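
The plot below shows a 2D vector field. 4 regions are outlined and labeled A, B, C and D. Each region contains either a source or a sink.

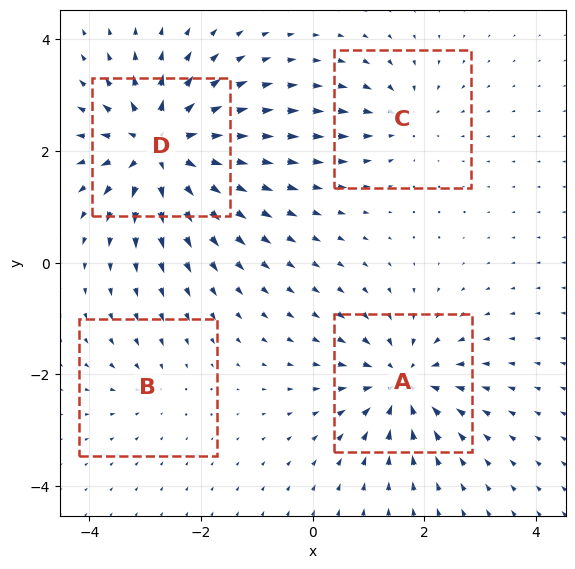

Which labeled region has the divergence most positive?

Divergence at each region's feature centre — A: about -6, B: about -2, C: about -4, D: about +8. Region D is most positive.

D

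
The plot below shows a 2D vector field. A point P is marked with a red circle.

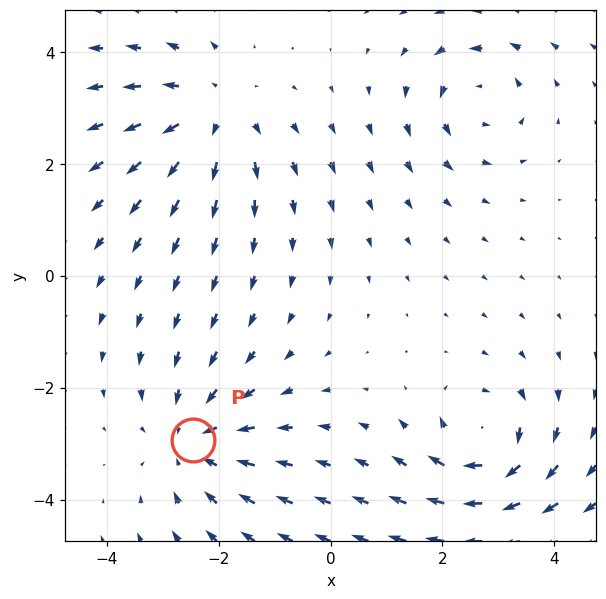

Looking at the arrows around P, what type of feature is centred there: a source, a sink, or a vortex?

sink

At P (-2.5, -2.9) the arrows converge inward. Divergence about -3, curl ≈0 — negative divergence with near-zero curl is a sink.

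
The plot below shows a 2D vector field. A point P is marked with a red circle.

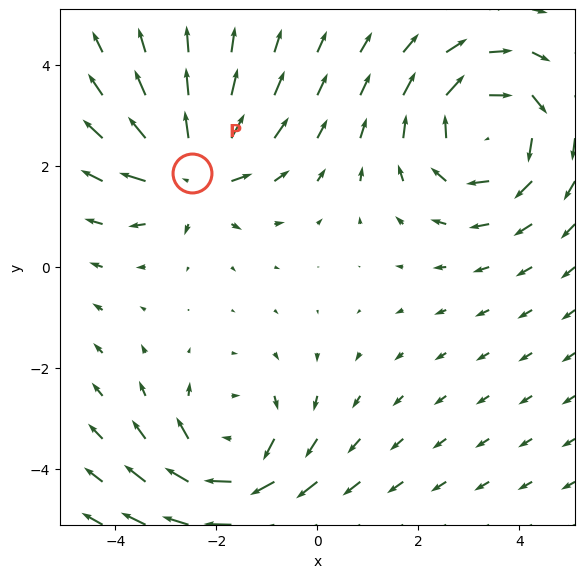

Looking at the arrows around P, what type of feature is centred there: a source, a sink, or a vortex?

At P (-2.5, 1.9) the arrows spread outward. Divergence about +5, curl ≈0 — positive divergence with near-zero curl is a source.

source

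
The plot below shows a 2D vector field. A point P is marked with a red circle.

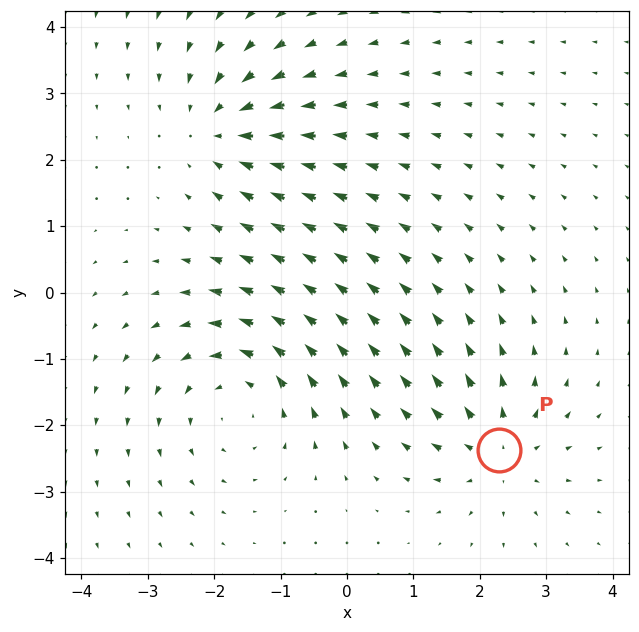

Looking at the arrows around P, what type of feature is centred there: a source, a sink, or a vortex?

At P (2.3, -2.4) the arrows spread outward. Divergence about +4, curl ≈0 — positive divergence with near-zero curl is a source.

source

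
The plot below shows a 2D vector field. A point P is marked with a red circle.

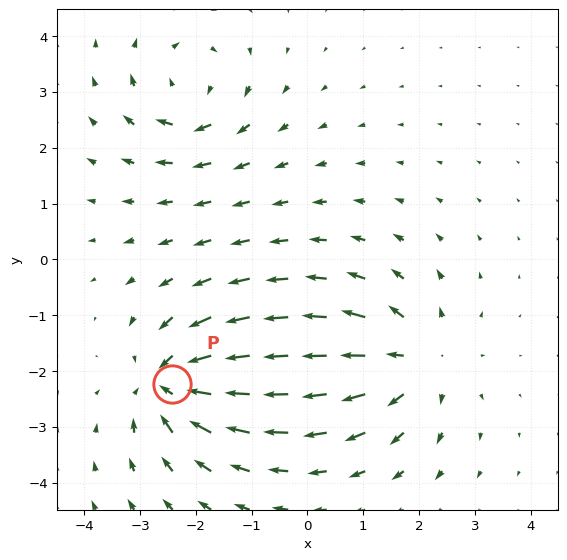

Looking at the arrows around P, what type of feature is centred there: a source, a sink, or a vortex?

At P (-2.4, -2.2) the arrows converge inward. Divergence about -6, curl ≈0 — negative divergence with near-zero curl is a sink.

sink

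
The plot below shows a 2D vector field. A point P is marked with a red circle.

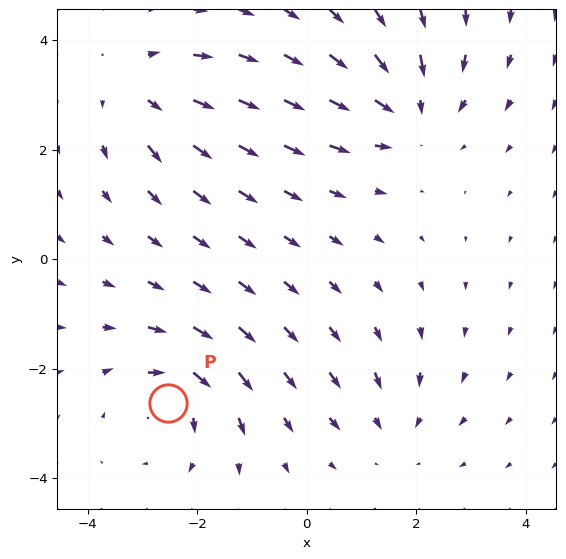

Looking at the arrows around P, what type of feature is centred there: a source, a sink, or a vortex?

vortex

At P (-2.5, -2.6) the arrows circulate clockwise. Divergence ≈0, curl about -5 — near-zero divergence with nonzero curl is a vortex.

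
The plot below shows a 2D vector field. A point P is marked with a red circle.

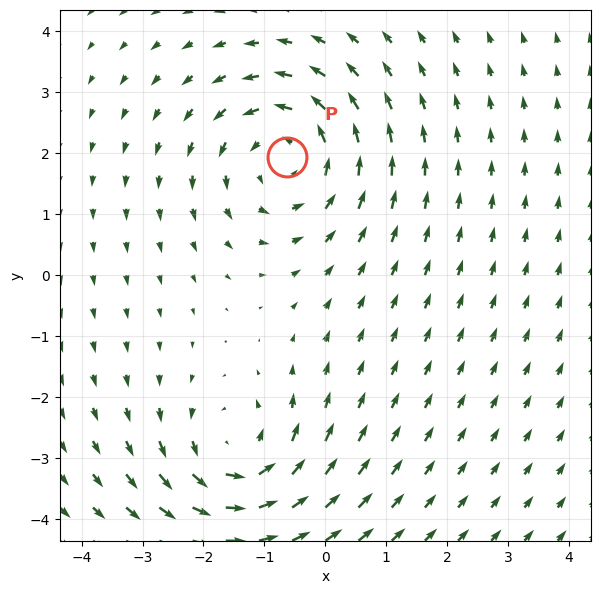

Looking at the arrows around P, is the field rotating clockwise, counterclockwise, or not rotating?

Near P at (-0.6, 1.9) the arrows circulate counterclockwise. The curl (z-component) there is about +4; positive curl means counterclockwise rotation.

counterclockwise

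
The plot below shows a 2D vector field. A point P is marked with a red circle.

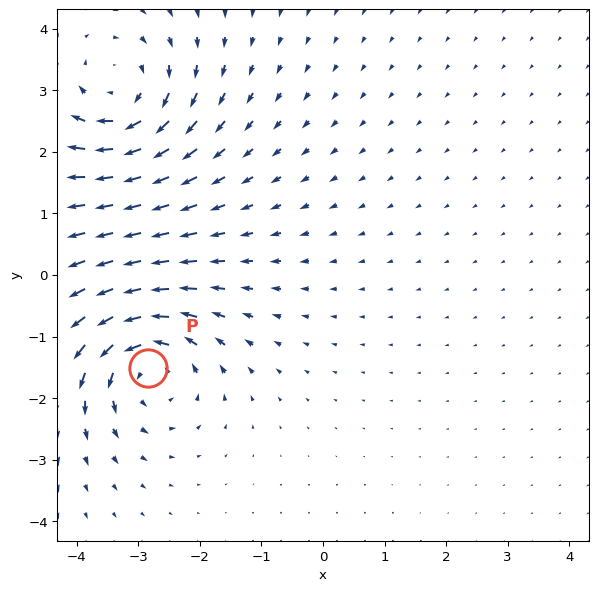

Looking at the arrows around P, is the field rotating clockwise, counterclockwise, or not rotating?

Near P at (-2.8, -1.5) the arrows circulate counterclockwise. The curl (z-component) there is about +4; positive curl means counterclockwise rotation.

counterclockwise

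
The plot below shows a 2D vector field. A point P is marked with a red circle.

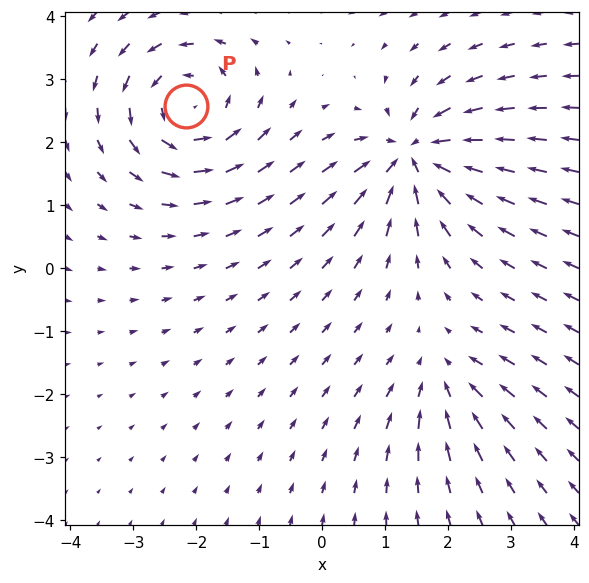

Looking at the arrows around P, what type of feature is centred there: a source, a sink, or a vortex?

At P (-2.2, 2.6) the arrows circulate counterclockwise. Divergence ≈0, curl about +6 — near-zero divergence with nonzero curl is a vortex.

vortex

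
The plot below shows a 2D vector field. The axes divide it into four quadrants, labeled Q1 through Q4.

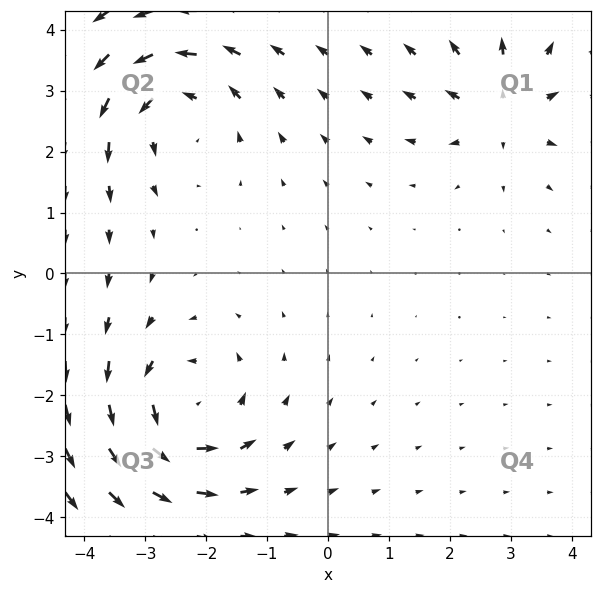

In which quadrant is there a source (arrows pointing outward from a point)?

Q1

The source sits at approximately (2.9, 2.7), which lies in quadrant Q1. The divergence there is about +4, positive as expected for a source.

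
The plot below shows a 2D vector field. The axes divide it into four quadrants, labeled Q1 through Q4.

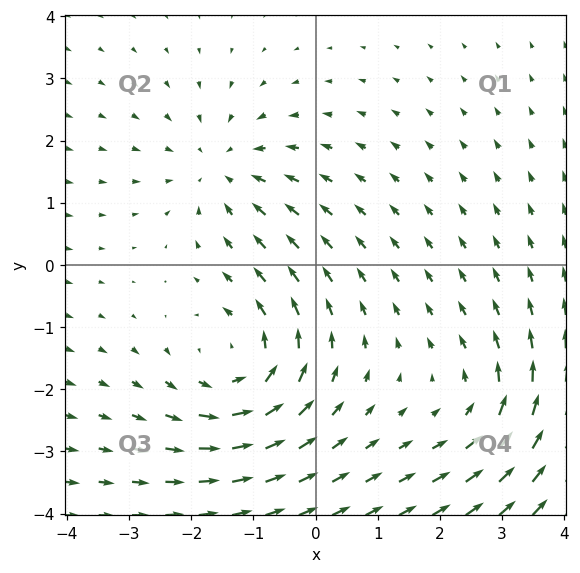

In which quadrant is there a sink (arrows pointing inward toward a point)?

The sink sits at approximately (-1.5, 1.5), which lies in quadrant Q2. The divergence there is about -3, negative as expected for a sink.

Q2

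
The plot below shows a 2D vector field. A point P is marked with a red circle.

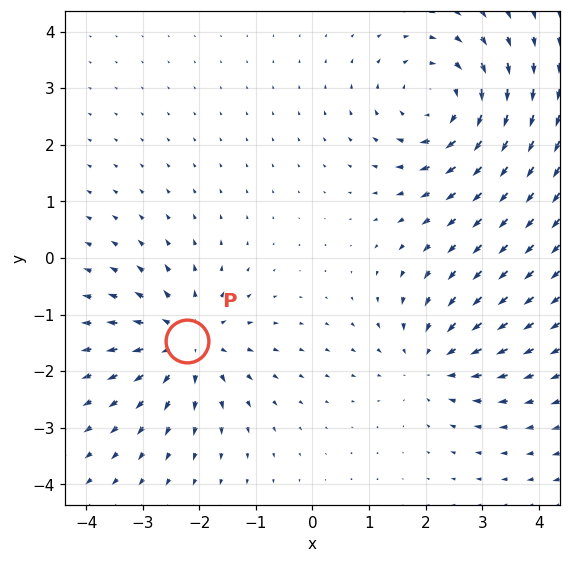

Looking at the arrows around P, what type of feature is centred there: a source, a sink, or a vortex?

source

At P (-2.2, -1.5) the arrows spread outward. Divergence about +5, curl ≈0 — positive divergence with near-zero curl is a source.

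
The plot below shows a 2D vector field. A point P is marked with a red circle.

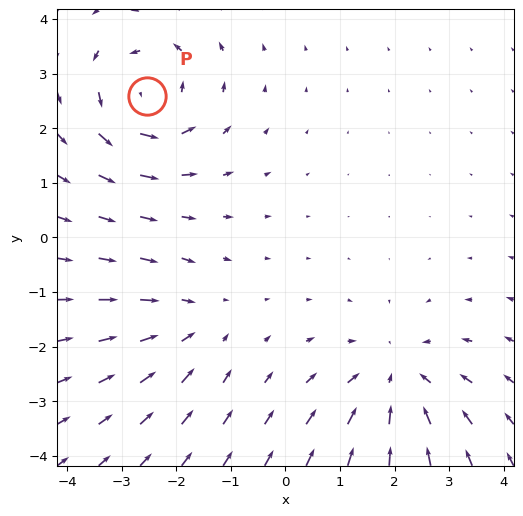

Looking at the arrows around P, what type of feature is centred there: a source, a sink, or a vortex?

vortex

At P (-2.5, 2.6) the arrows circulate counterclockwise. Divergence ≈0, curl about +4 — near-zero divergence with nonzero curl is a vortex.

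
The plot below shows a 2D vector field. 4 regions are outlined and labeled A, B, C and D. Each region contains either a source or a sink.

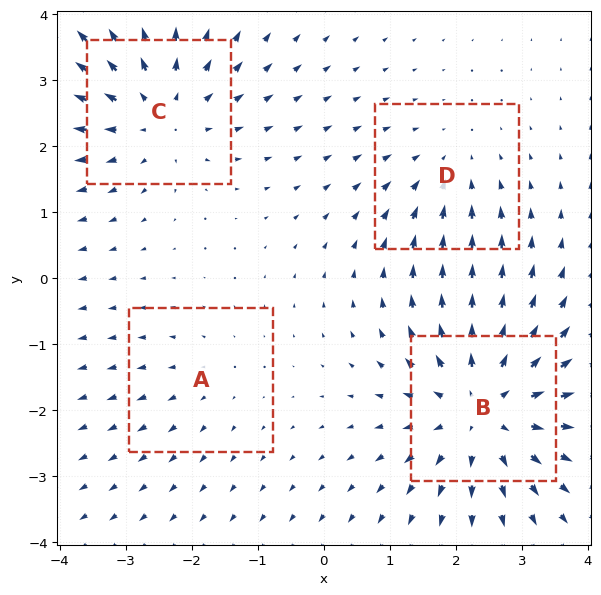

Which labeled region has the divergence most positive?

B

Divergence at each region's feature centre — A: about +2, B: about +6, C: about +5, D: about -3. Region B is most positive.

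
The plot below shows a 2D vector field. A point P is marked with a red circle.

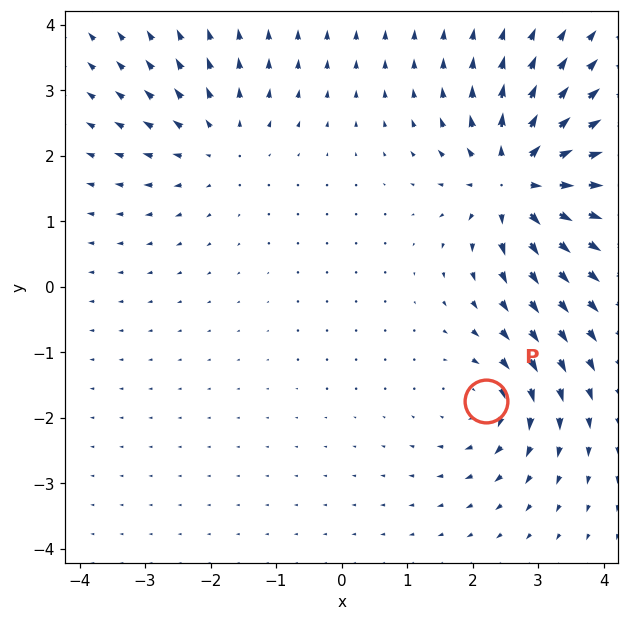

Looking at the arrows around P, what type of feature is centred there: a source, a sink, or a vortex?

vortex

At P (2.2, -1.7) the arrows circulate clockwise. Divergence ≈0, curl about -4 — near-zero divergence with nonzero curl is a vortex.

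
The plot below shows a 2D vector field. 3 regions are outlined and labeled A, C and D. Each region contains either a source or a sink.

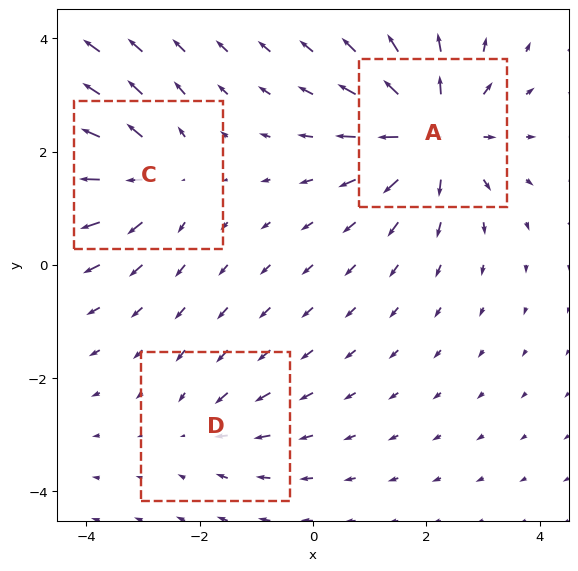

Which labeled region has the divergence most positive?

Divergence at each region's feature centre — A: about +5, C: about +4, D: about -2. Region A is most positive.

A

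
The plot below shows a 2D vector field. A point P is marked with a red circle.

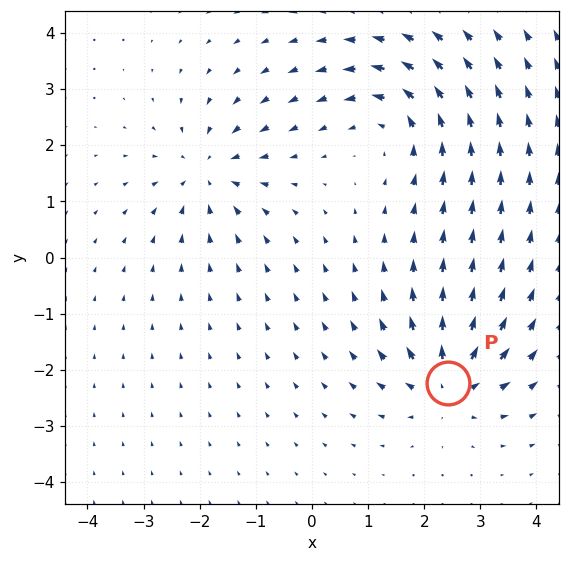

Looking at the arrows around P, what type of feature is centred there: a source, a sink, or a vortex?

source

At P (2.4, -2.2) the arrows spread outward. Divergence about +4, curl ≈0 — positive divergence with near-zero curl is a source.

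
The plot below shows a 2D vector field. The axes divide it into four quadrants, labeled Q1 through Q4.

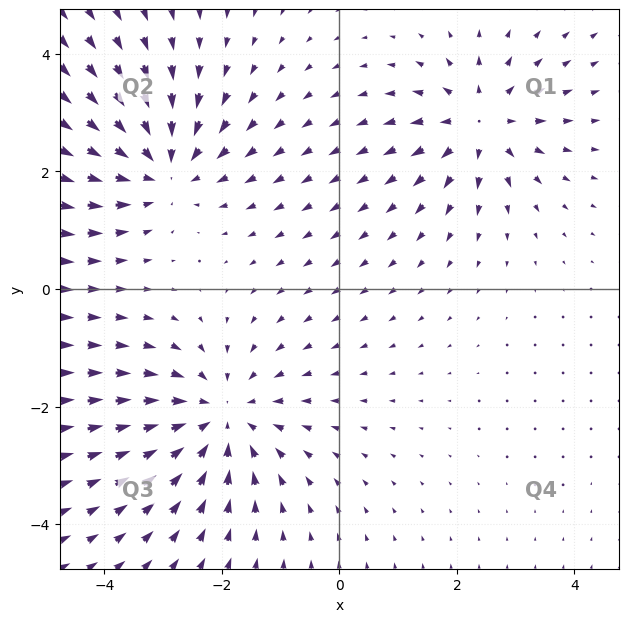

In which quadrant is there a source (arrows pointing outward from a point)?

The source sits at approximately (2.4, 2.8), which lies in quadrant Q1. The divergence there is about +4, positive as expected for a source.

Q1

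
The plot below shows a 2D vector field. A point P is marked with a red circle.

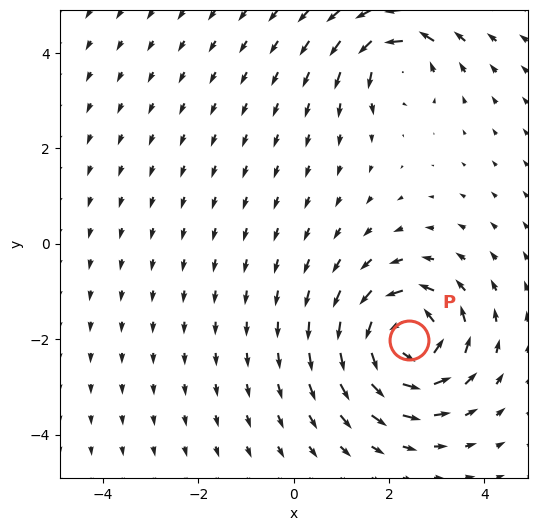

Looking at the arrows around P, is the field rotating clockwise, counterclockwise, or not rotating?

Near P at (2.4, -2.0) the arrows circulate counterclockwise. The curl (z-component) there is about +5; positive curl means counterclockwise rotation.

counterclockwise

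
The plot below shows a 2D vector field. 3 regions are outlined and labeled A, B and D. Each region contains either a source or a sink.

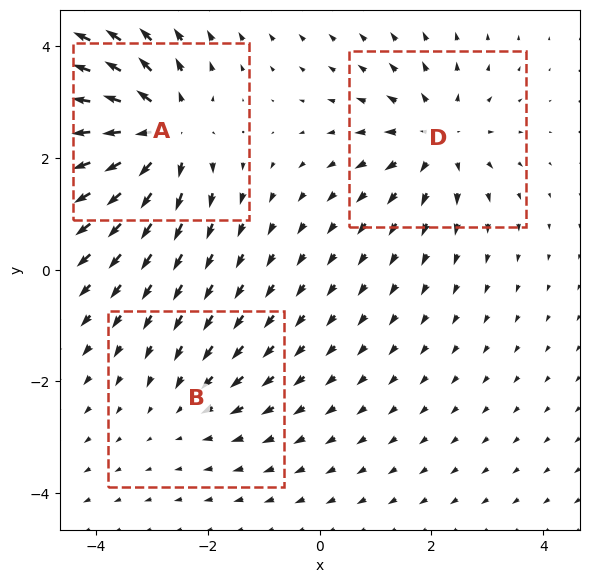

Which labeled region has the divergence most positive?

A

Divergence at each region's feature centre — A: about +5, B: about -2, D: about +4. Region A is most positive.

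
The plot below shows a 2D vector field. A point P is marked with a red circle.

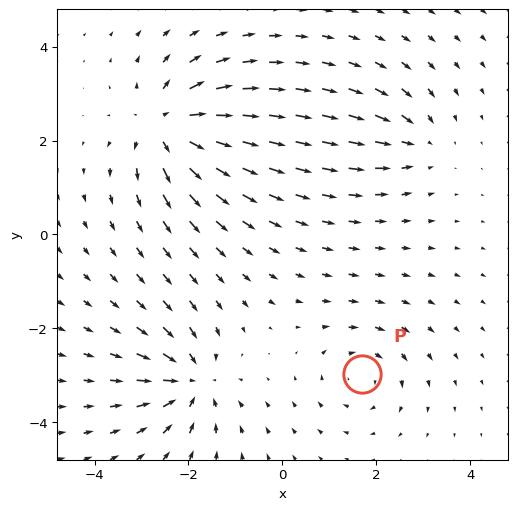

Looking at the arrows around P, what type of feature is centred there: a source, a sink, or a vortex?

vortex

At P (1.7, -3.0) the arrows circulate clockwise. Divergence ≈0, curl about -4 — near-zero divergence with nonzero curl is a vortex.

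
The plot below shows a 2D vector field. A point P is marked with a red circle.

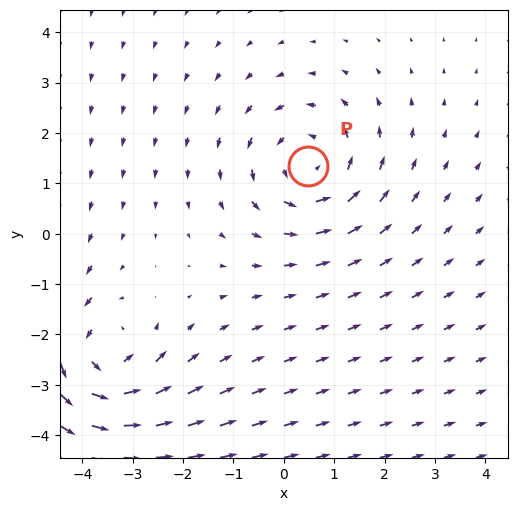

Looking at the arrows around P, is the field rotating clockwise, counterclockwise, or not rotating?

Near P at (0.5, 1.3) the arrows circulate counterclockwise. The curl (z-component) there is about +3; positive curl means counterclockwise rotation.

counterclockwise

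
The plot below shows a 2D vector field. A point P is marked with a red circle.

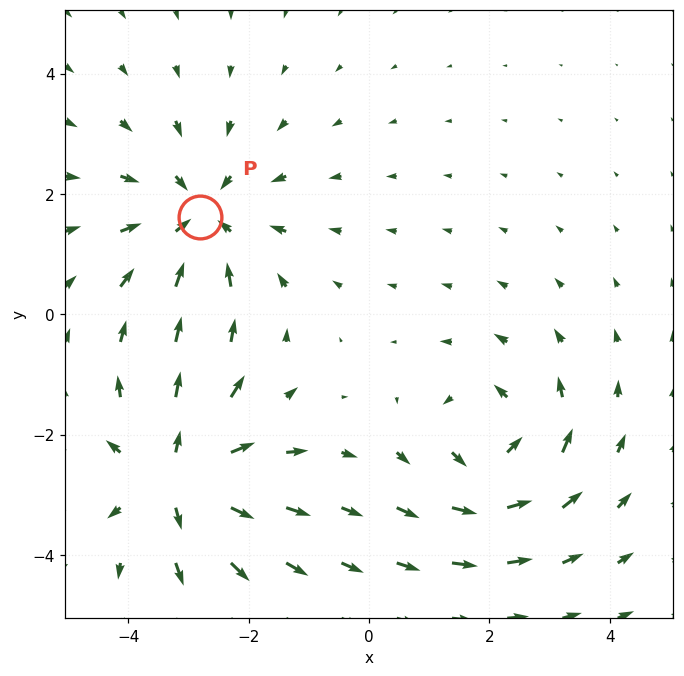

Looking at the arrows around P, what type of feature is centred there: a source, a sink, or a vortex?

sink

At P (-2.8, 1.6) the arrows converge inward. Divergence about -4, curl ≈0 — negative divergence with near-zero curl is a sink.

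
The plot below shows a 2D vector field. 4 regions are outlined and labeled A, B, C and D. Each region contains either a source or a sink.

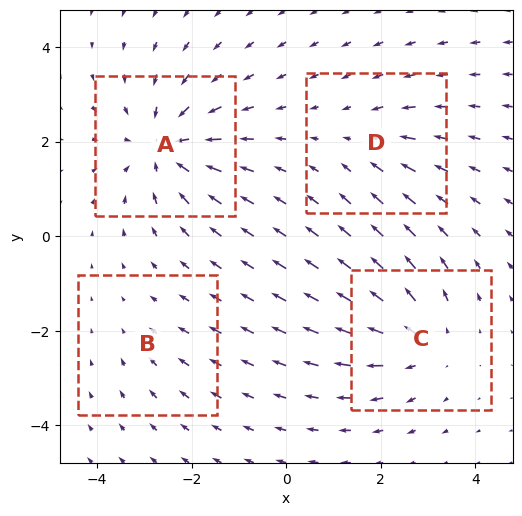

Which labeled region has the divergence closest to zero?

B

Divergence at each region's feature centre — A: about -6, B: about -2, C: about +5, D: about -3. Region B is closest to zero.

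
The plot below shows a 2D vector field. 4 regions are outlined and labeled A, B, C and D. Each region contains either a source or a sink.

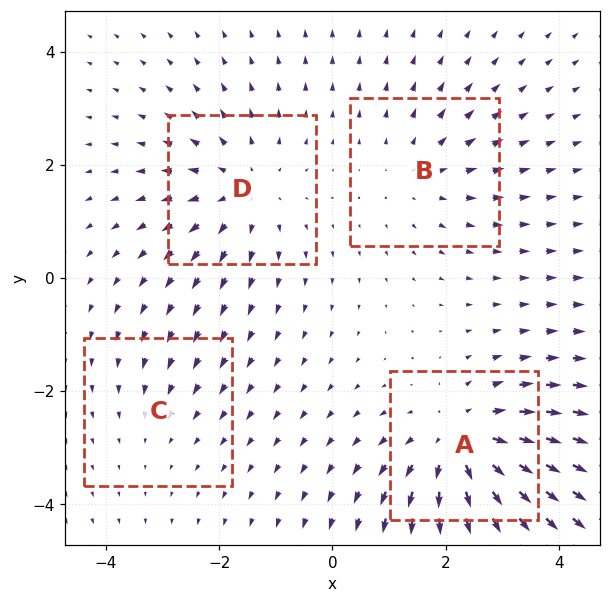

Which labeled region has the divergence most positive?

A

Divergence at each region's feature centre — A: about +6, B: about +3, C: about -2, D: about +4. Region A is most positive.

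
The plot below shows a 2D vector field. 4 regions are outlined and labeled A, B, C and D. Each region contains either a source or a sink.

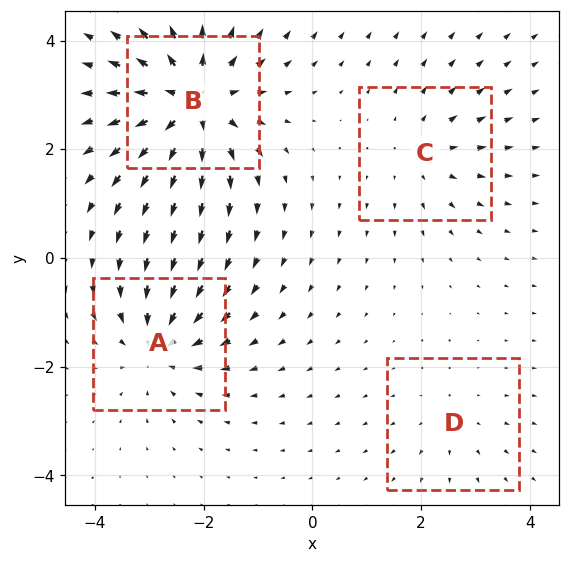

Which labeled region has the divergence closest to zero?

D

Divergence at each region's feature centre — A: about -5, B: about +7, C: about +3, D: about +2. Region D is closest to zero.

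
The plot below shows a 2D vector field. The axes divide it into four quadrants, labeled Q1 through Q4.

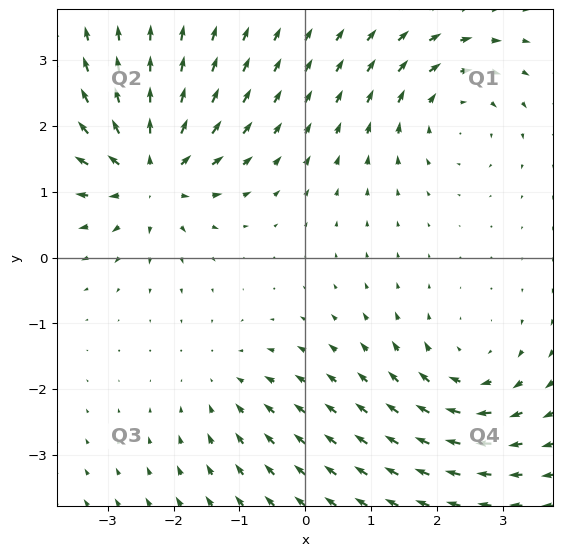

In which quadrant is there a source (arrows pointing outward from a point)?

The source sits at approximately (-2.4, 1.3), which lies in quadrant Q2. The divergence there is about +6, positive as expected for a source.

Q2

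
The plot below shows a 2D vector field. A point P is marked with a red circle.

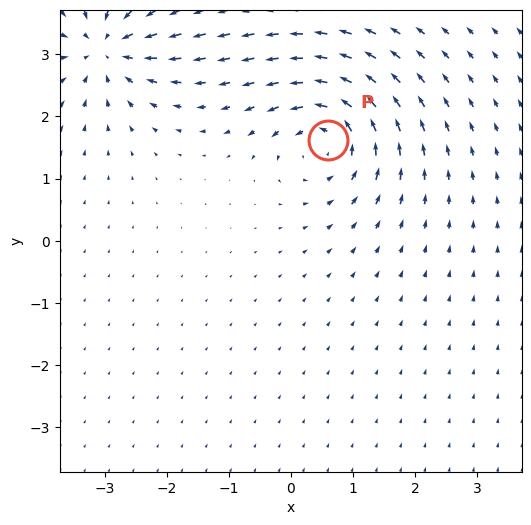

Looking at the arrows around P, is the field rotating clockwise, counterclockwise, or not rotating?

counterclockwise

Near P at (0.6, 1.6) the arrows circulate counterclockwise. The curl (z-component) there is about +7; positive curl means counterclockwise rotation.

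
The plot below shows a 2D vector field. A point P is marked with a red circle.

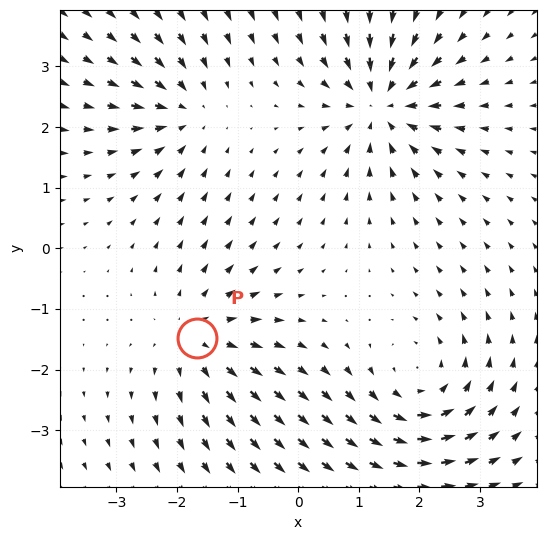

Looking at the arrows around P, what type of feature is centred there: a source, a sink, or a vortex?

source

At P (-1.7, -1.5) the arrows spread outward. Divergence about +4, curl ≈0 — positive divergence with near-zero curl is a source.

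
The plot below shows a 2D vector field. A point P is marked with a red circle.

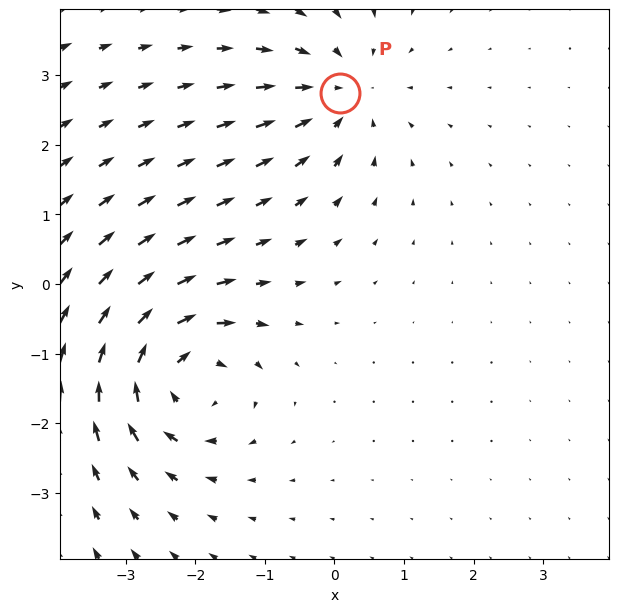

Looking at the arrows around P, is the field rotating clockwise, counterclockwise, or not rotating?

Near P at (0.1, 2.7) the arrows show no circulation. The curl there is ≈0.

not rotating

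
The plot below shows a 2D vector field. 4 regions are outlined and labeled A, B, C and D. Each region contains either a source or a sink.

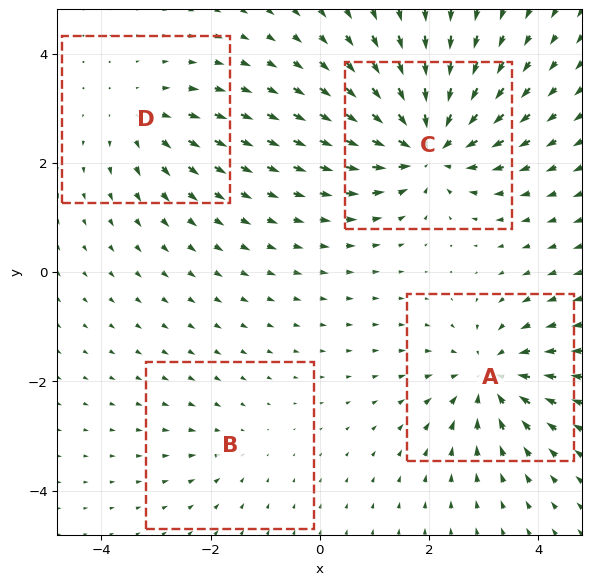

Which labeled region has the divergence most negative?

C

Divergence at each region's feature centre — A: about -6, B: about -2, C: about -8, D: about +4. Region C is most negative.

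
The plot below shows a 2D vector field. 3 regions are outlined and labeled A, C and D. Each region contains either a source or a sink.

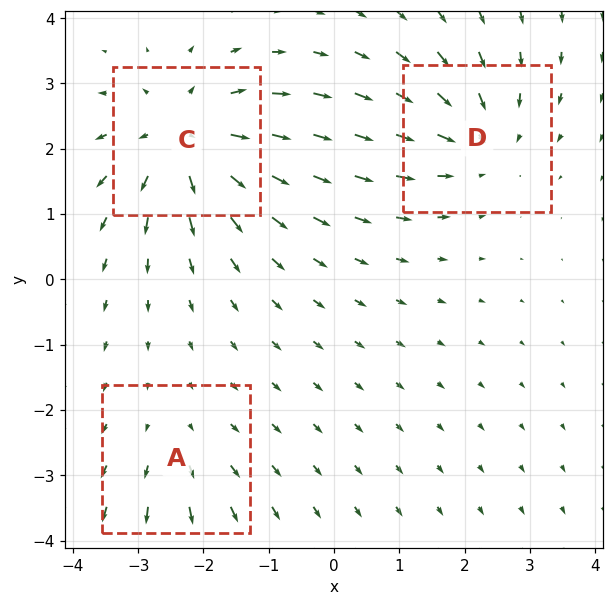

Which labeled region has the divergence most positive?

Divergence at each region's feature centre — A: about +2, C: about +5, D: about -3. Region C is most positive.

C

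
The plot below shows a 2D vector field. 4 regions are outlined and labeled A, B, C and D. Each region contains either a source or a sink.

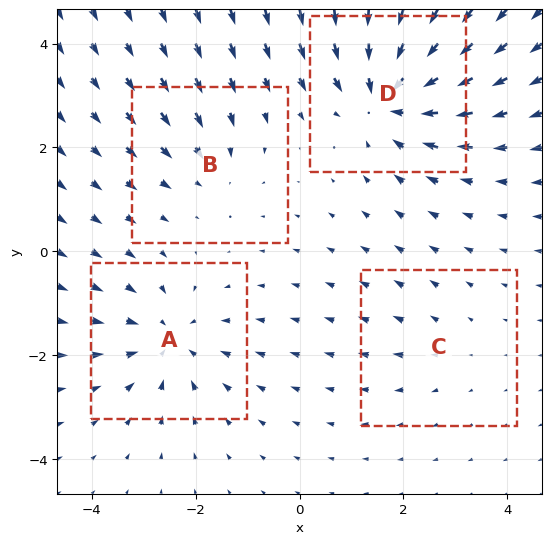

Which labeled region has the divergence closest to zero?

Divergence at each region's feature centre — A: about -4, B: about -3, C: about +2, D: about -6. Region C is closest to zero.

C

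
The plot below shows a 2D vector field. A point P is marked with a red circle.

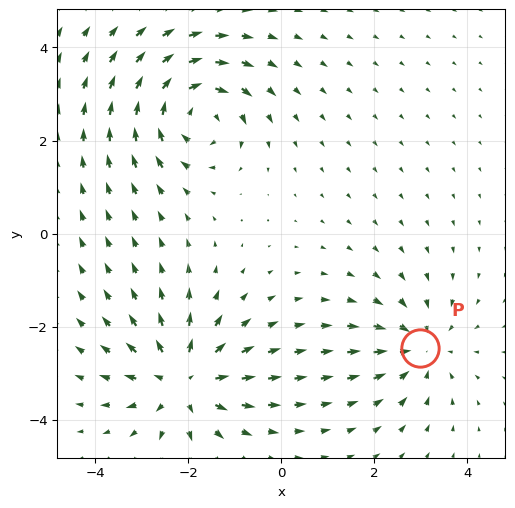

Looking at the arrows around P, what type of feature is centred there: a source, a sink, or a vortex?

sink

At P (3.0, -2.5) the arrows converge inward. Divergence about -3, curl ≈0 — negative divergence with near-zero curl is a sink.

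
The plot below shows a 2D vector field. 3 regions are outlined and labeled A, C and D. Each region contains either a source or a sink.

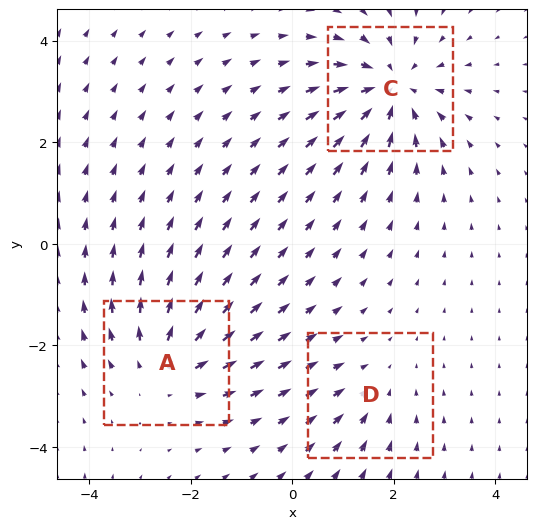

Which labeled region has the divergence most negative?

Divergence at each region's feature centre — A: about +3, C: about -5, D: about -2. Region C is most negative.

C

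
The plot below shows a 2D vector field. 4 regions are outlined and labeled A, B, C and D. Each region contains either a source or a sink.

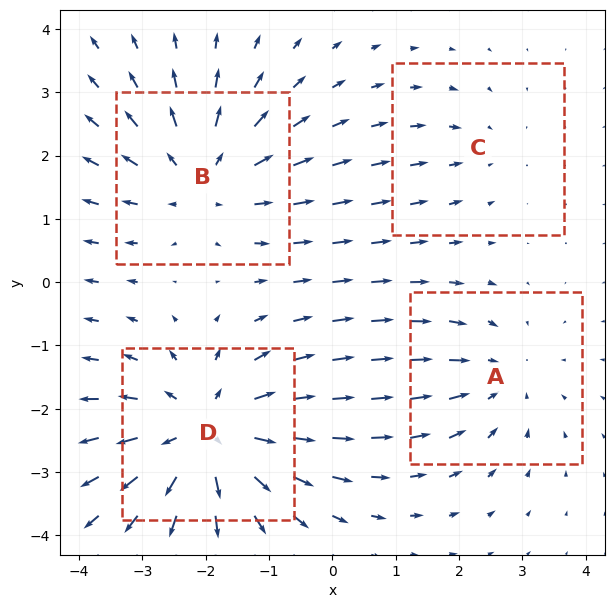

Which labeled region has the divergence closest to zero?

Divergence at each region's feature centre — A: about -3, B: about +4, C: about -2, D: about +5. Region C is closest to zero.

C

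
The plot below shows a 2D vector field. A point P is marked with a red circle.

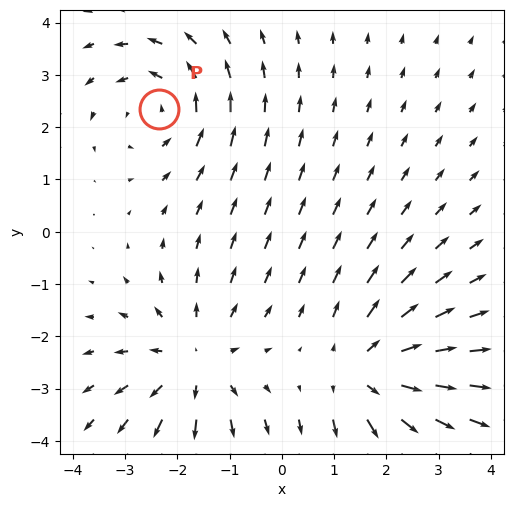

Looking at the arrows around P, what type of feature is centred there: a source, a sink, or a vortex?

At P (-2.4, 2.3) the arrows circulate counterclockwise. Divergence ≈0, curl about +3 — near-zero divergence with nonzero curl is a vortex.

vortex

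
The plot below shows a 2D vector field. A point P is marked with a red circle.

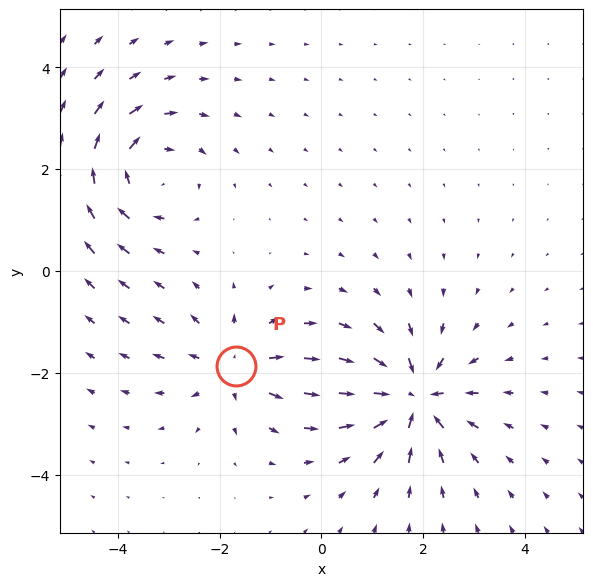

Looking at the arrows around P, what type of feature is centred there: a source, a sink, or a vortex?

source

At P (-1.7, -1.9) the arrows spread outward. Divergence about +4, curl ≈0 — positive divergence with near-zero curl is a source.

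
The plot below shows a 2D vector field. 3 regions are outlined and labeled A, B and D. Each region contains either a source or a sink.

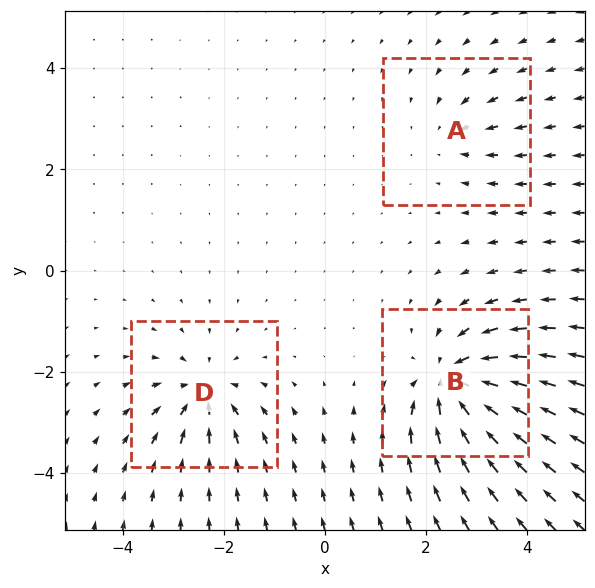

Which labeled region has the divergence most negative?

Divergence at each region's feature centre — A: about -2, B: about -6, D: about -4. Region B is most negative.

B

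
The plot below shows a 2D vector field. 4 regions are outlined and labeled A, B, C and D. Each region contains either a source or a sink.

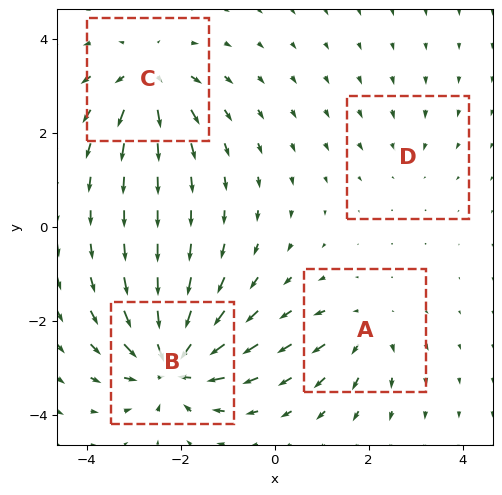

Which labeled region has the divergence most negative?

B

Divergence at each region's feature centre — A: about +4, B: about -8, C: about +6, D: about -2. Region B is most negative.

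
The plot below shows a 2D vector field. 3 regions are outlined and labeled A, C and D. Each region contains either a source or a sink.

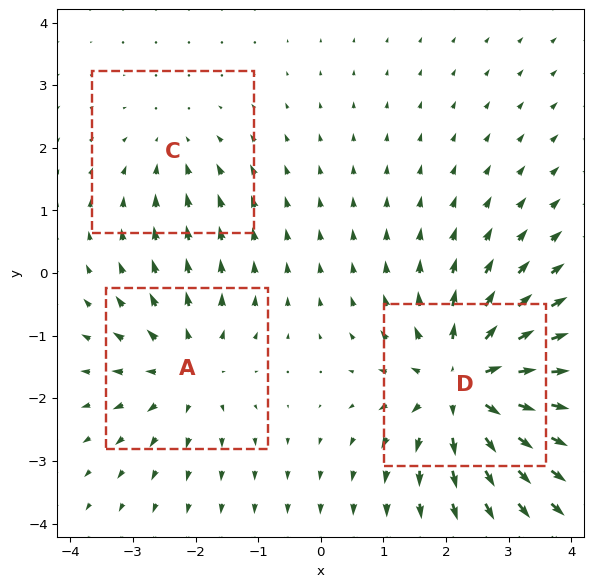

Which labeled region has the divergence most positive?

Divergence at each region's feature centre — A: about +3, C: about -2, D: about +5. Region D is most positive.

D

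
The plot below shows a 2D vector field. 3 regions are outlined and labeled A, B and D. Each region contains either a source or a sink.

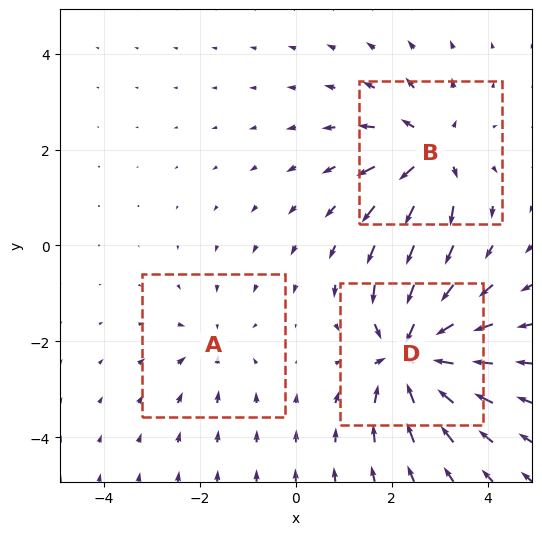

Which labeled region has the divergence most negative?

D

Divergence at each region's feature centre — A: about -2, B: about +4, D: about -6. Region D is most negative.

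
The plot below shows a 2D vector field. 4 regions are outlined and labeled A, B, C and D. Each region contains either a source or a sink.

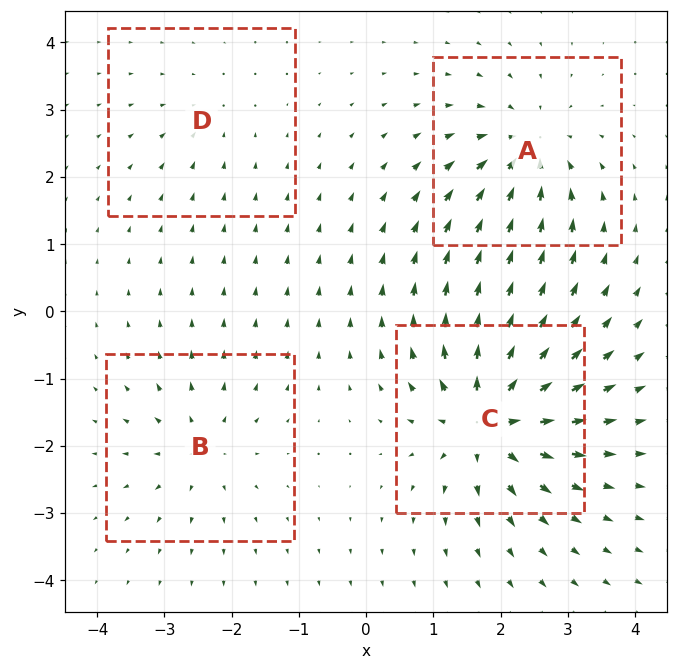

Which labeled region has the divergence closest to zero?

Divergence at each region's feature centre — A: about -6, B: about +4, C: about +9, D: about -2. Region D is closest to zero.

D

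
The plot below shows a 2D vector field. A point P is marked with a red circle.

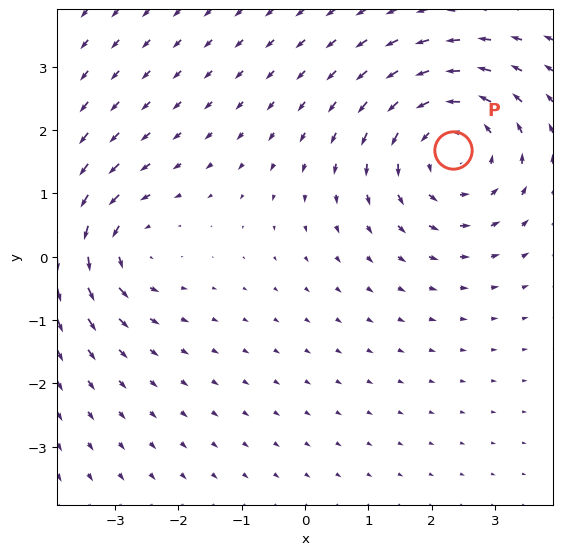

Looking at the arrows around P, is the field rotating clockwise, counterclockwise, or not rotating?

Near P at (2.3, 1.7) the arrows circulate counterclockwise. The curl (z-component) there is about +4; positive curl means counterclockwise rotation.

counterclockwise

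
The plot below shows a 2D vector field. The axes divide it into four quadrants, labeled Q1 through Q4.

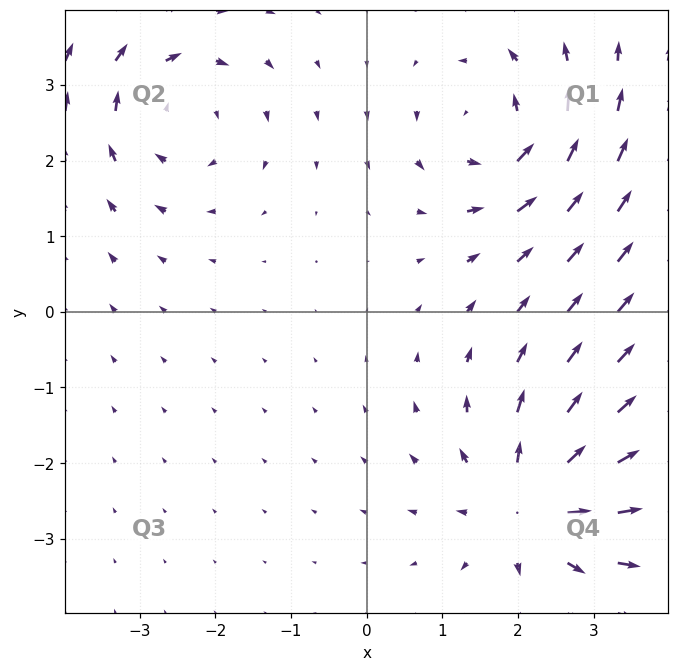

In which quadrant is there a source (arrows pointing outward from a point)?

The source sits at approximately (2.2, -2.5), which lies in quadrant Q4. The divergence there is about +5, positive as expected for a source.

Q4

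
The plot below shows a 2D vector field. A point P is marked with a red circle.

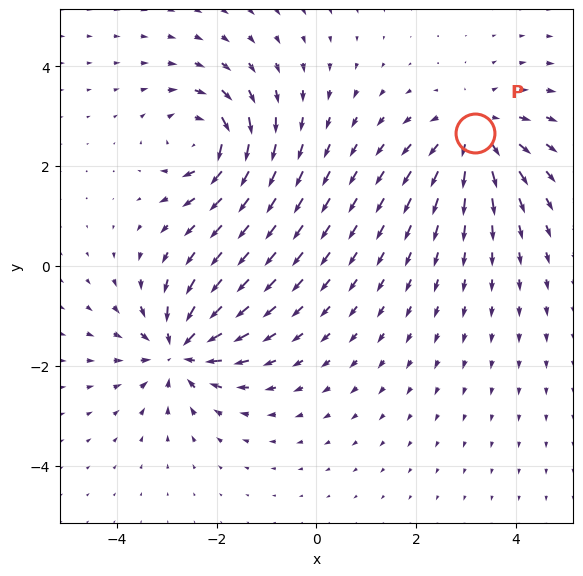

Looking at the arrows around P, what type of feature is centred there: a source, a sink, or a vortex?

source

At P (3.2, 2.7) the arrows spread outward. Divergence about +4, curl ≈0 — positive divergence with near-zero curl is a source.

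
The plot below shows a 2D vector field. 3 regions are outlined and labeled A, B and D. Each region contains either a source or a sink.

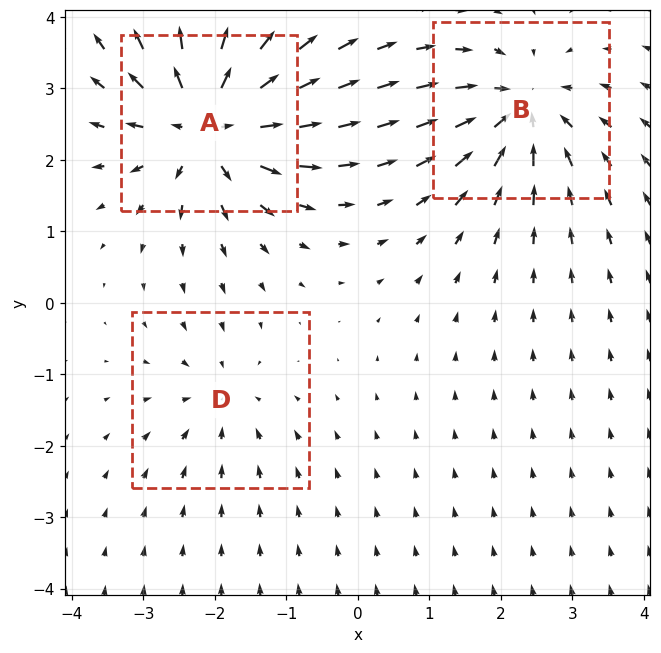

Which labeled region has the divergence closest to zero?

Divergence at each region's feature centre — A: about +6, B: about -4, D: about -2. Region D is closest to zero.

D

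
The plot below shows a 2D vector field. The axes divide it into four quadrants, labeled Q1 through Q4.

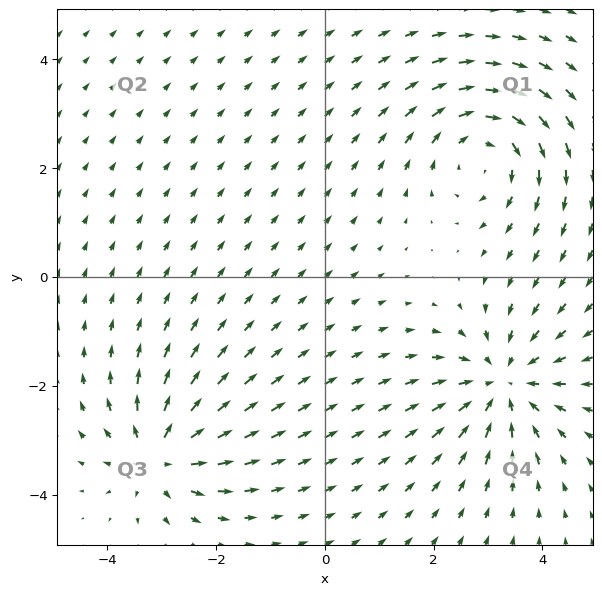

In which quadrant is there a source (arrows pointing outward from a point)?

Q3

The source sits at approximately (-3.0, -3.3), which lies in quadrant Q3. The divergence there is about +5, positive as expected for a source.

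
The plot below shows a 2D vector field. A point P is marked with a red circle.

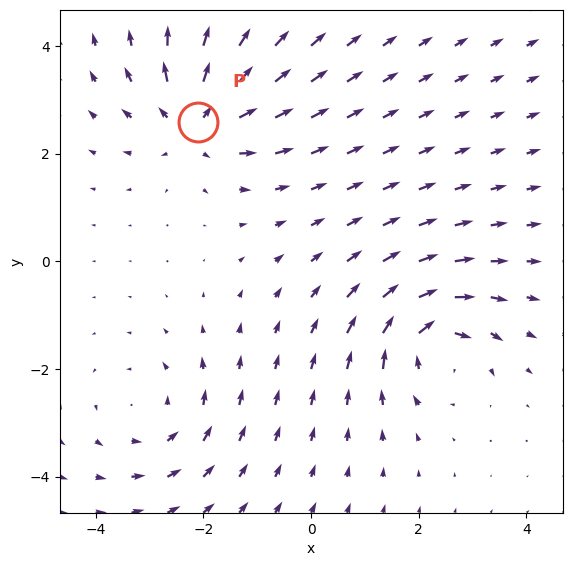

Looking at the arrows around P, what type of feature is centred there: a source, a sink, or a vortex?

source

At P (-2.1, 2.6) the arrows spread outward. Divergence about +4, curl ≈0 — positive divergence with near-zero curl is a source.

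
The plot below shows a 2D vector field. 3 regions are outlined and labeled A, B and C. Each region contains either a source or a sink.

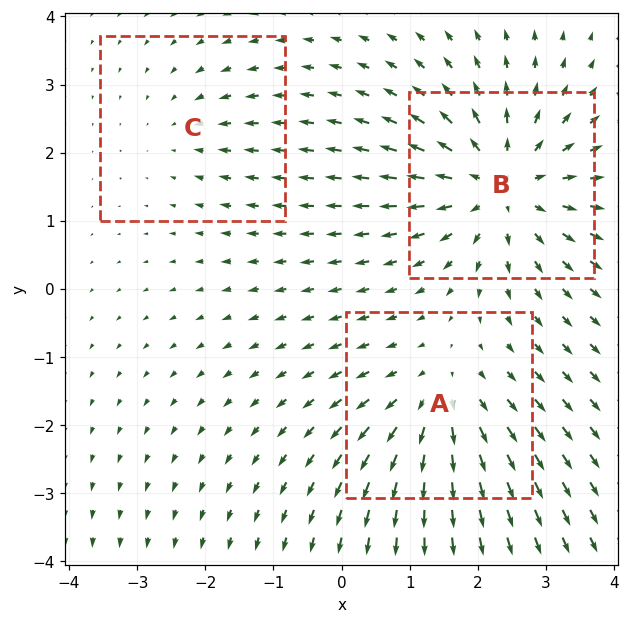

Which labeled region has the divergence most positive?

Divergence at each region's feature centre — A: about +3, B: about +5, C: about -2. Region B is most positive.

B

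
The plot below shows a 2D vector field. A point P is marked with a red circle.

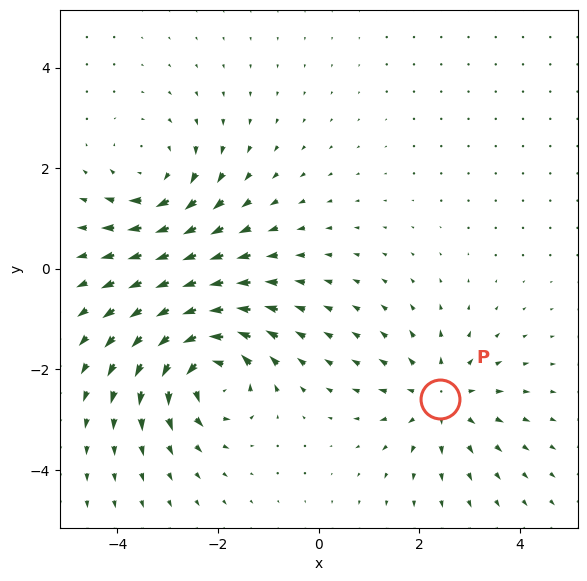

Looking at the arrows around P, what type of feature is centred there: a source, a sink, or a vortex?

source

At P (2.4, -2.6) the arrows spread outward. Divergence about +3, curl ≈0 — positive divergence with near-zero curl is a source.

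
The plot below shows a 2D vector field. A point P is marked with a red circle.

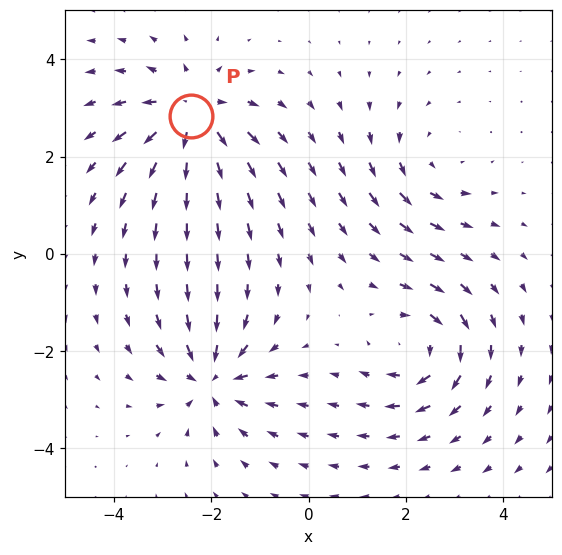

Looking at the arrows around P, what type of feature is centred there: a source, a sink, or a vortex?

source

At P (-2.4, 2.8) the arrows spread outward. Divergence about +4, curl ≈0 — positive divergence with near-zero curl is a source.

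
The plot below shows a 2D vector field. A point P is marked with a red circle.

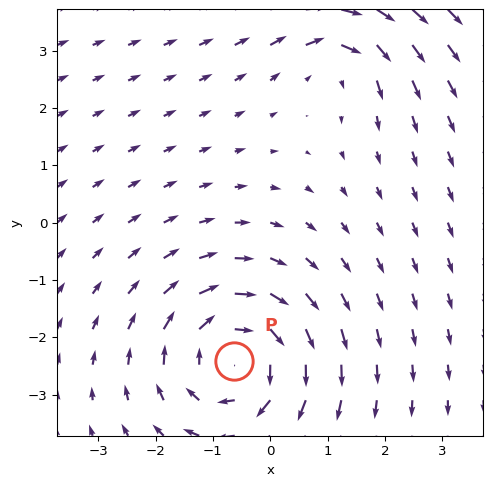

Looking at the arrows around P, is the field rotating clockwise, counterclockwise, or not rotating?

clockwise

Near P at (-0.6, -2.4) the arrows circulate clockwise. The curl (z-component) there is about -4; negative curl means clockwise rotation.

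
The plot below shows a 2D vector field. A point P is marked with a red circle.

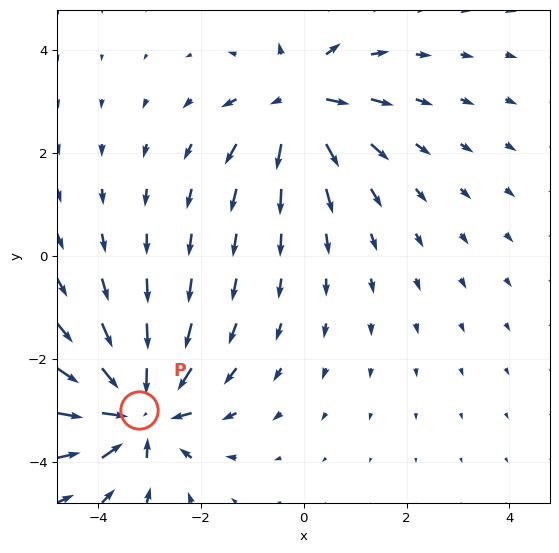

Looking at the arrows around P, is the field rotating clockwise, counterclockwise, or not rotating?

Near P at (-3.2, -3.0) the arrows show no circulation. The curl there is ≈0.

not rotating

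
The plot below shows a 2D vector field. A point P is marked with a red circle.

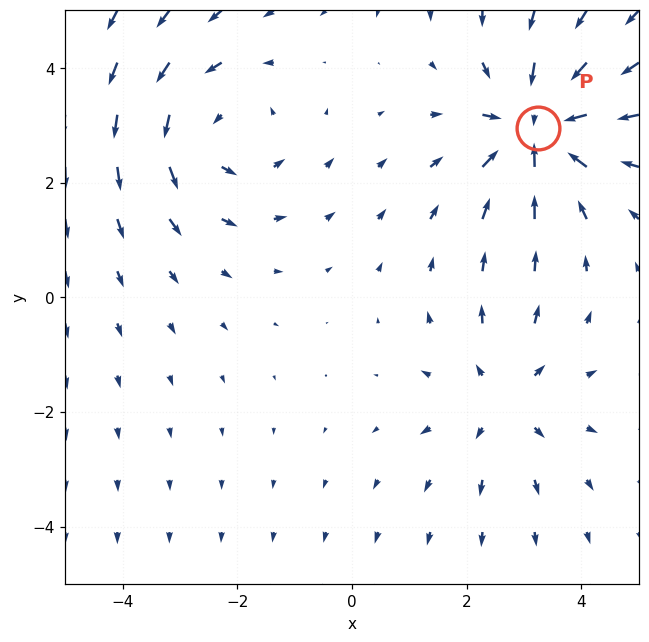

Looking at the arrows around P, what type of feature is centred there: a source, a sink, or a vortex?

At P (3.2, 3.0) the arrows converge inward. Divergence about -5, curl ≈0 — negative divergence with near-zero curl is a sink.

sink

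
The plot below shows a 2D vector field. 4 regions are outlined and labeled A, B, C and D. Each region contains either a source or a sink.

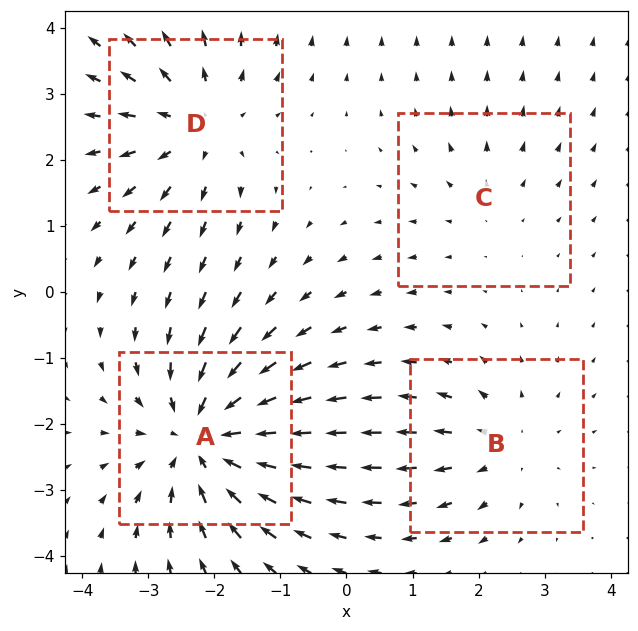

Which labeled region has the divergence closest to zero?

Divergence at each region's feature centre — A: about -6, B: about +3, C: about +2, D: about +4. Region C is closest to zero.

C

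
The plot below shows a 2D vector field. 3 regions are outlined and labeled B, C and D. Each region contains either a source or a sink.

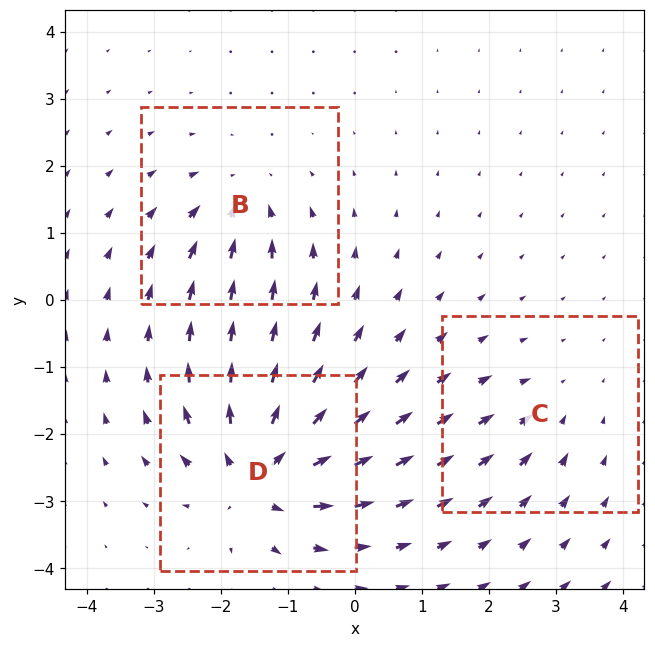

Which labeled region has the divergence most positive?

D

Divergence at each region's feature centre — B: about -4, C: about -2, D: about +7. Region D is most positive.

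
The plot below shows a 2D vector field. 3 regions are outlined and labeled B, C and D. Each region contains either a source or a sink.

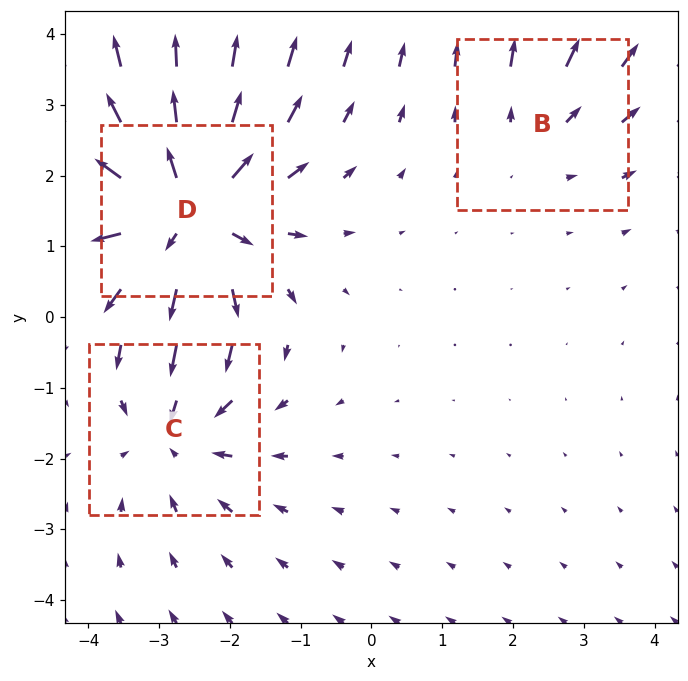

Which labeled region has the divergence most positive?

Divergence at each region's feature centre — B: about +2, C: about -3, D: about +5. Region D is most positive.

D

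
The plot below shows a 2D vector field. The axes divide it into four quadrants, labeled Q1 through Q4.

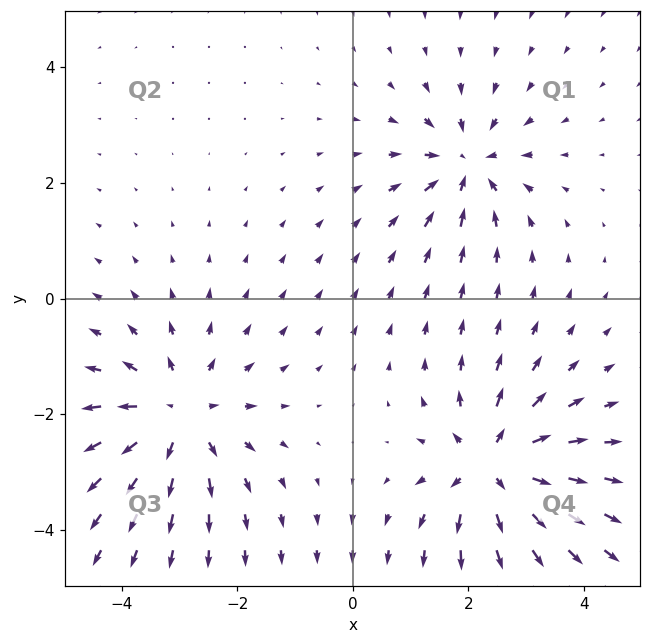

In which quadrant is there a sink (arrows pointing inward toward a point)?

The sink sits at approximately (2.0, 2.3), which lies in quadrant Q1. The divergence there is about -4, negative as expected for a sink.

Q1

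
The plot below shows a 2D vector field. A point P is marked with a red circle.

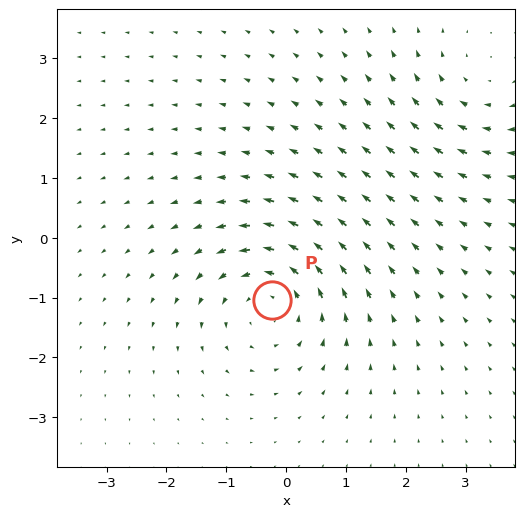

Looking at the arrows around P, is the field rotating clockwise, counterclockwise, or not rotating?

counterclockwise

Near P at (-0.2, -1.0) the arrows circulate counterclockwise. The curl (z-component) there is about +4; positive curl means counterclockwise rotation.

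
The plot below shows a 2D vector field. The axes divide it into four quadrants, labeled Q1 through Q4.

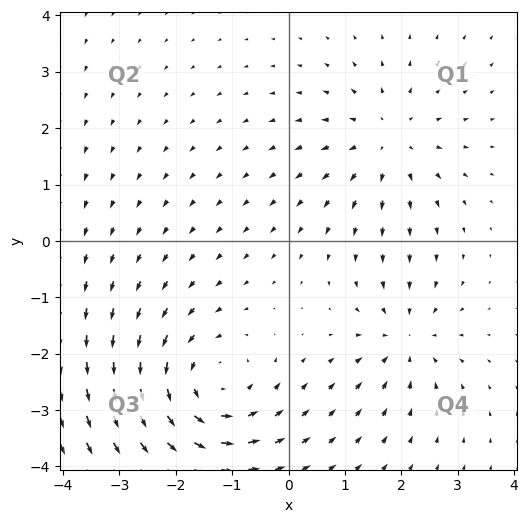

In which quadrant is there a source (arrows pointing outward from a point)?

Q1

The source sits at approximately (1.8, 1.8), which lies in quadrant Q1. The divergence there is about +3, positive as expected for a source.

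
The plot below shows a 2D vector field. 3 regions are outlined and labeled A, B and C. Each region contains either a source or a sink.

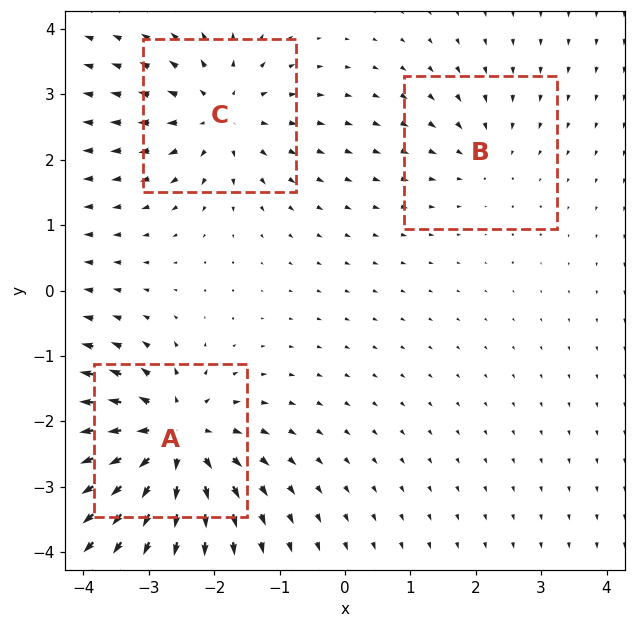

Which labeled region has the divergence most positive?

A

Divergence at each region's feature centre — A: about +6, B: about -2, C: about +4. Region A is most positive.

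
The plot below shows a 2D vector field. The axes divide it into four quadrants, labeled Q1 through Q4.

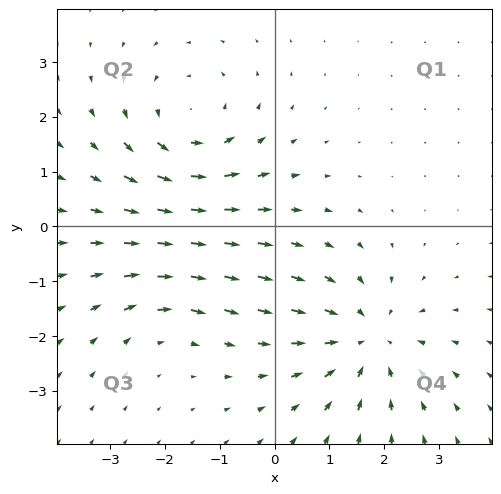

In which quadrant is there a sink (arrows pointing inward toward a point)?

Q4

The sink sits at approximately (1.7, -2.1), which lies in quadrant Q4. The divergence there is about -4, negative as expected for a sink.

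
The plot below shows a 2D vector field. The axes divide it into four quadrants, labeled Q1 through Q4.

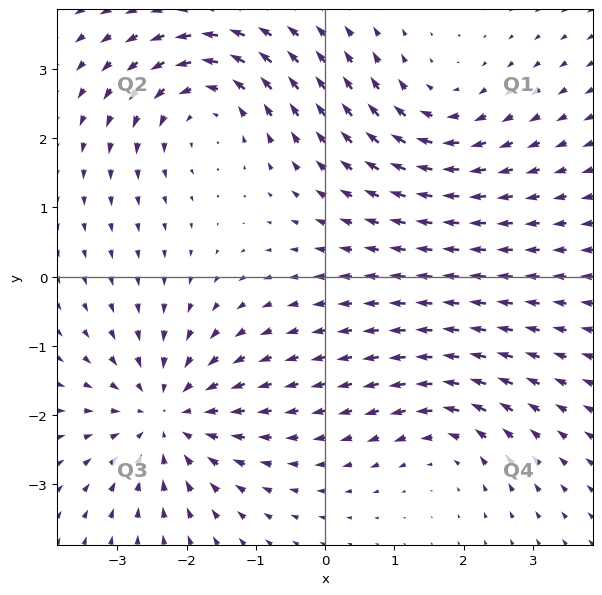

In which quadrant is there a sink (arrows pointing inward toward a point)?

The sink sits at approximately (-2.3, -2.0), which lies in quadrant Q3. The divergence there is about -4, negative as expected for a sink.

Q3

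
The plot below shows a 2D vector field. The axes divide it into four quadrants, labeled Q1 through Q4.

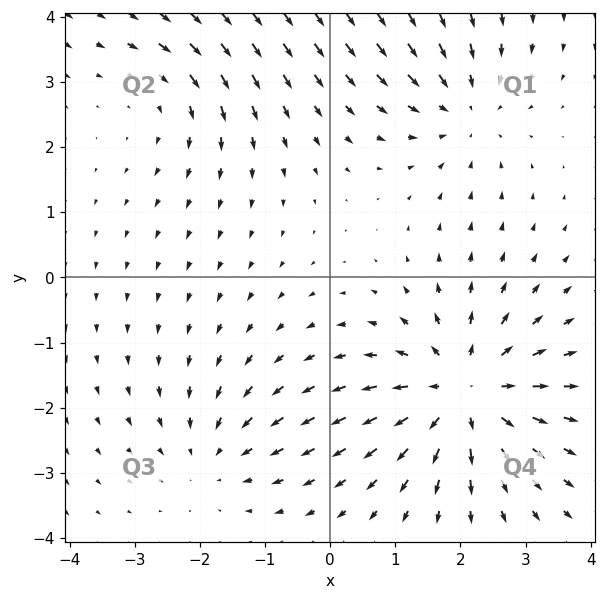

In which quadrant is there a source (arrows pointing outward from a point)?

Q4

The source sits at approximately (2.1, -1.8), which lies in quadrant Q4. The divergence there is about +5, positive as expected for a source.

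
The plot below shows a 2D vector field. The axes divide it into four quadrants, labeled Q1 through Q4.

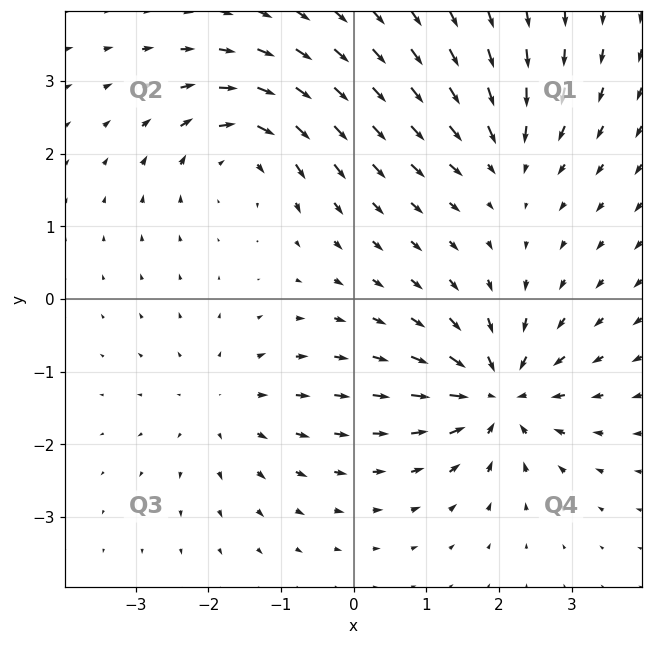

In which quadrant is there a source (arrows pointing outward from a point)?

The source sits at approximately (-1.8, -1.5), which lies in quadrant Q3. The divergence there is about +3, positive as expected for a source.

Q3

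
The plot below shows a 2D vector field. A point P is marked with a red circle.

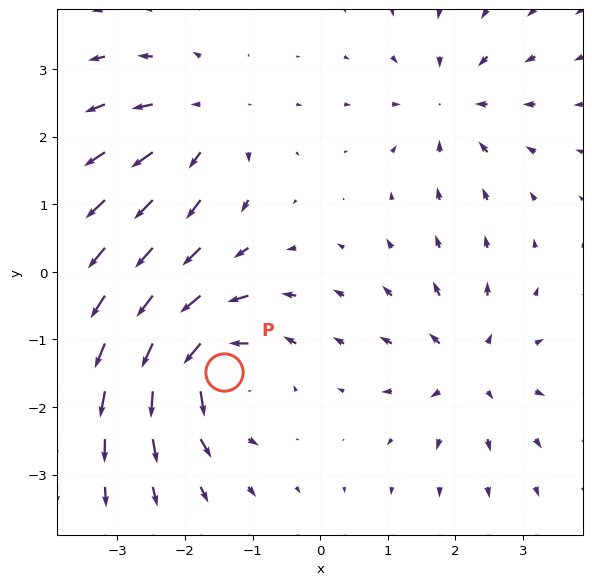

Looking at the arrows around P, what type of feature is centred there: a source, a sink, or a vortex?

At P (-1.4, -1.5) the arrows circulate counterclockwise. Divergence ≈0, curl about +6 — near-zero divergence with nonzero curl is a vortex.

vortex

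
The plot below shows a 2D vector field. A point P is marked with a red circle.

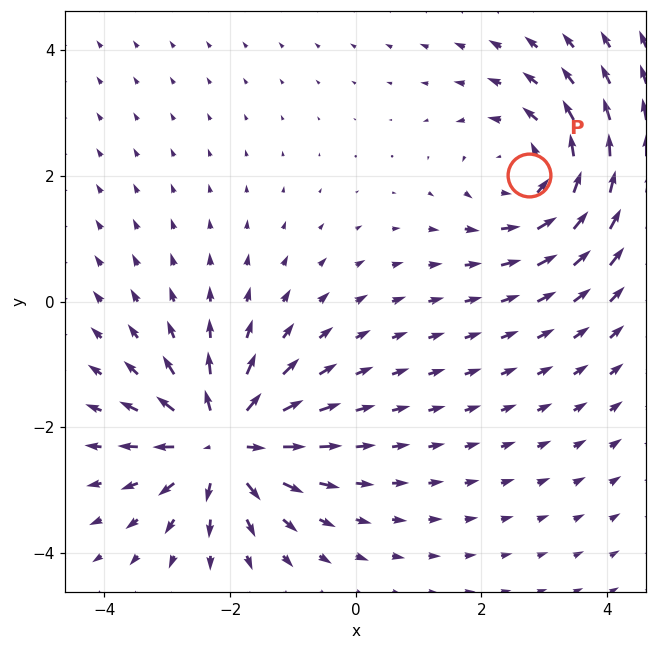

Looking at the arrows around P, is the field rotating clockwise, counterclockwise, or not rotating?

counterclockwise

Near P at (2.8, 2.0) the arrows circulate counterclockwise. The curl (z-component) there is about +3; positive curl means counterclockwise rotation.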